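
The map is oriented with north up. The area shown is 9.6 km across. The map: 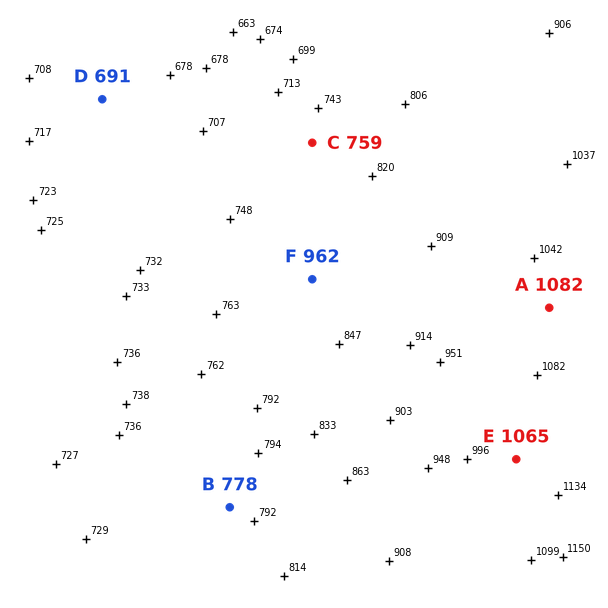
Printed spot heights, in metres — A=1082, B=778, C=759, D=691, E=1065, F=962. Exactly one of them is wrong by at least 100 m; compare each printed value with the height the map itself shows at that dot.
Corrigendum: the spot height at F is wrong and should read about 812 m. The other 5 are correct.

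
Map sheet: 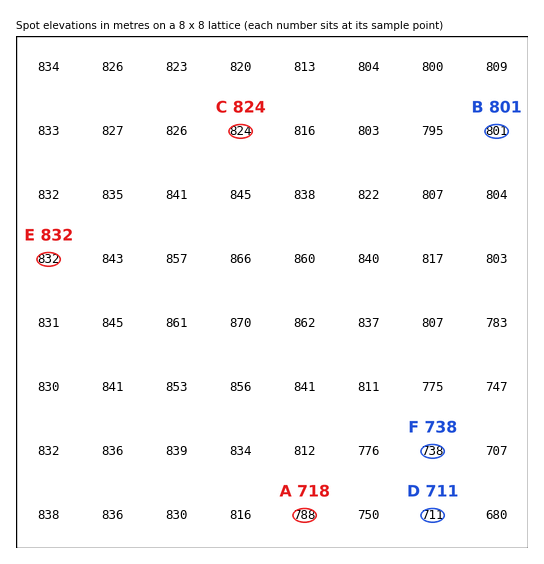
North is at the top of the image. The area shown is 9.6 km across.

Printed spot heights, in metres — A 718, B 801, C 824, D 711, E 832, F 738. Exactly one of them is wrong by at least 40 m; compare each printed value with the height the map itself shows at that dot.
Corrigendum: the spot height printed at A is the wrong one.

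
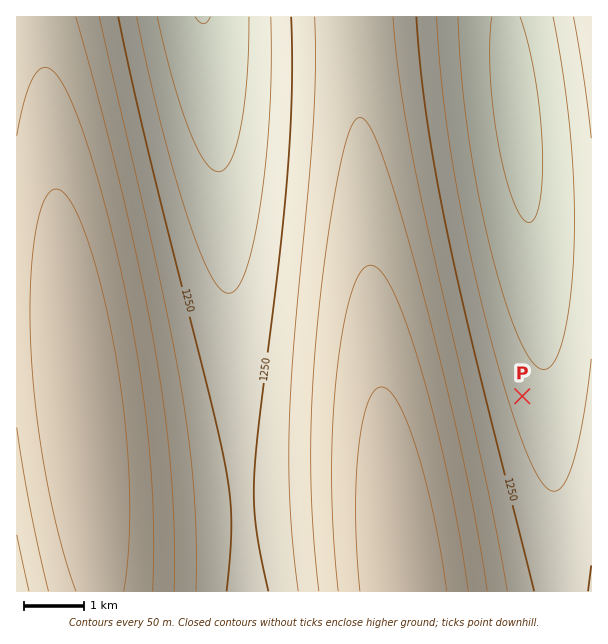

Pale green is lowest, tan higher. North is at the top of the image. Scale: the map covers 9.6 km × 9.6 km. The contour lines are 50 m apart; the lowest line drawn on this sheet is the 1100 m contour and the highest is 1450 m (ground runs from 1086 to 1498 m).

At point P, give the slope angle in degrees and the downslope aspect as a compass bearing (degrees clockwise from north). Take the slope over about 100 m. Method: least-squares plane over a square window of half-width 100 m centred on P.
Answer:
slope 5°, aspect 67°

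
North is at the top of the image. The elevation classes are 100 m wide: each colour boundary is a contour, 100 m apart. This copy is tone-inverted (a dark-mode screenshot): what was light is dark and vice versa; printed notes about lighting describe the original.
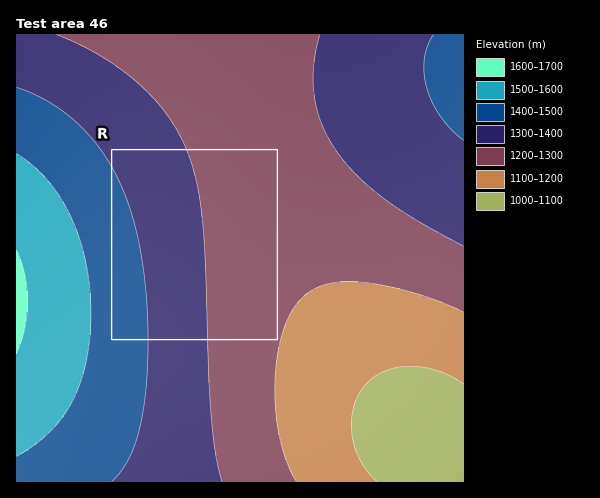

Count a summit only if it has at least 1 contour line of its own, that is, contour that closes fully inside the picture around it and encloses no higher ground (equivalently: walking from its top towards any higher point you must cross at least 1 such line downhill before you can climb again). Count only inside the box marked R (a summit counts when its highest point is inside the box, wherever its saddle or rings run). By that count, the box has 0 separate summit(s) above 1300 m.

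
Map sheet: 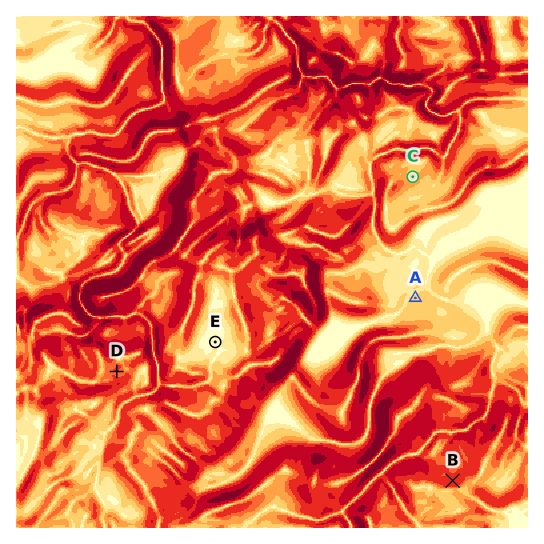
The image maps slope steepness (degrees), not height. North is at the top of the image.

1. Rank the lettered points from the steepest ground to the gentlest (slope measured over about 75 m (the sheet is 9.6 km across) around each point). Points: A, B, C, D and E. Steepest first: B D C A E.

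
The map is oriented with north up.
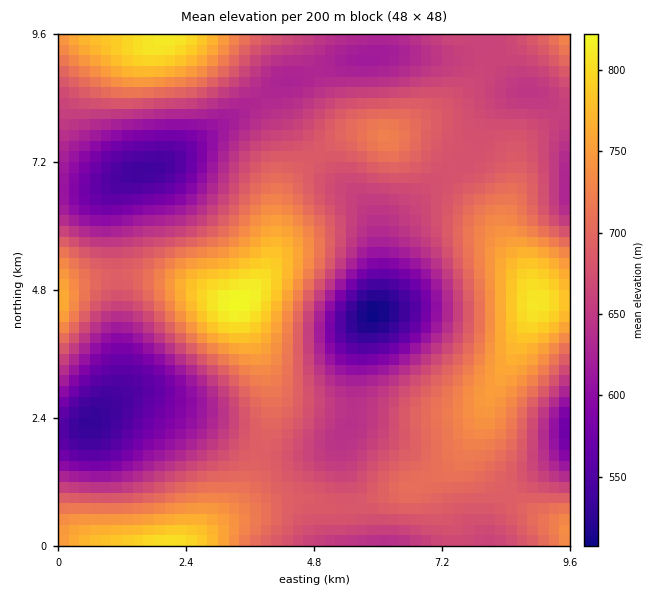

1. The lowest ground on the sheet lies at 510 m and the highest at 820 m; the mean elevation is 670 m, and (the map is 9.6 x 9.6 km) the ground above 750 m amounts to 10.9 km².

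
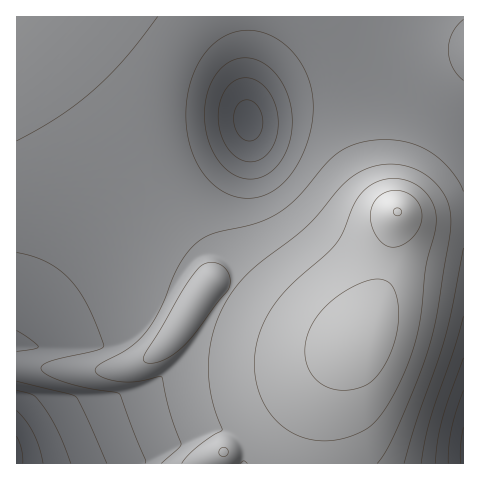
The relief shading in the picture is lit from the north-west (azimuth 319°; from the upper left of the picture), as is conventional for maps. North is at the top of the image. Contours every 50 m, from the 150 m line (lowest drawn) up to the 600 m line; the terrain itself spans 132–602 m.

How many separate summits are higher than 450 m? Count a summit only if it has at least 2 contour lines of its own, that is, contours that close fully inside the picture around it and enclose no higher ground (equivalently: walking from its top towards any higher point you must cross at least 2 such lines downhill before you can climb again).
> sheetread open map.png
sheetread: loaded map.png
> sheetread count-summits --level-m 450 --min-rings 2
1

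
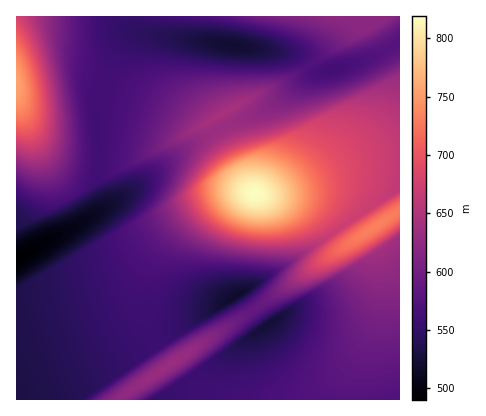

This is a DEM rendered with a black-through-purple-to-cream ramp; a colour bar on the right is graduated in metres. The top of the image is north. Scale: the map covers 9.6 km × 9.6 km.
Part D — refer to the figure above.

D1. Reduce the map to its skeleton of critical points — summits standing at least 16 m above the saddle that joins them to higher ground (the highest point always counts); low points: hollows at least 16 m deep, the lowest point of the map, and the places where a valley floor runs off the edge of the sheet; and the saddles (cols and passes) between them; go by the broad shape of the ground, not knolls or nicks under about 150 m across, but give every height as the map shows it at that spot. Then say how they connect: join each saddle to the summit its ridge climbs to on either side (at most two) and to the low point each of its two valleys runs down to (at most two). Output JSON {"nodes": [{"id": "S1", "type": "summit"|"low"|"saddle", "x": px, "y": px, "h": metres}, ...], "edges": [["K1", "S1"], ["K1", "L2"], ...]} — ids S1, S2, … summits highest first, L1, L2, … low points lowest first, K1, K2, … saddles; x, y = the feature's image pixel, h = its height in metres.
{"nodes": [
{"id": "S1", "type": "summit", "x": 254, "y": 194, "h": 819},
{"id": "S2", "type": "summit", "x": 16, "y": 84, "h": 757},
{"id": "S3", "type": "summit", "x": 376, "y": 226, "h": 732},
{"id": "S4", "type": "summit", "x": 168, "y": 366, "h": 632},
{"id": "S5", "type": "summit", "x": 362, "y": 22, "h": 621},
{"id": "L1", "type": "low", "x": 18, "y": 258, "h": 490},
{"id": "L2", "type": "low", "x": 236, "y": 296, "h": 517},
{"id": "L3", "type": "low", "x": 232, "y": 46, "h": 521},
{"id": "L4", "type": "low", "x": 268, "y": 324, "h": 523},
{"id": "K1", "type": "saddle", "x": 344, "y": 224, "h": 672},
{"id": "K2", "type": "saddle", "x": 254, "y": 308, "h": 588},
{"id": "K3", "type": "saddle", "x": 392, "y": 48, "h": 577},
{"id": "K4", "type": "saddle", "x": 310, "y": 66, "h": 573},
{"id": "K5", "type": "saddle", "x": 104, "y": 86, "h": 562},
{"id": "K6", "type": "saddle", "x": 190, "y": 382, "h": 557},
{"id": "K7", "type": "saddle", "x": 154, "y": 342, "h": 556}],
"edges": [["K1", "S1"], ["K1", "S3"], ["K1", "L1"], ["K1", "L2"], ["K2", "S3"], ["K2", "S4"], ["K2", "L2"], ["K2", "L4"], ["K3", "S1"], ["K3", "S5"], ["K3", "L1"], ["K4", "S1"], ["K4", "S5"], ["K4", "L1"], ["K4", "L3"], ["K5", "S1"], ["K5", "S2"], ["K5", "L1"], ["K5", "L3"], ["K6", "S3"], ["K6", "S4"], ["K6", "L4"], ["K7", "S1"], ["K7", "S4"], ["K7", "L1"], ["K7", "L2"]]}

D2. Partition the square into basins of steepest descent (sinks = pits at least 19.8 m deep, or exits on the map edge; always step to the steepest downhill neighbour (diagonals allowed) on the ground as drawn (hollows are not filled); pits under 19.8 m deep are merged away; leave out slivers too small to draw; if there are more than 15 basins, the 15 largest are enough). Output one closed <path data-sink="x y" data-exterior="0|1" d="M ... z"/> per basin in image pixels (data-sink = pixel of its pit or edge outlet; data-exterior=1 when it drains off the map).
<path data-sink="16 258" data-exterior="1" d="M400 16l-46 0 0 6-10 16-24 20-36 24-42 20-48 28-26-18-22-11-62-23-16 0-34 7-18 1 0 314 102 0 4-4 44-29 2-3-12-18-10-26-2-32 3-16 7-16 11-16 27-25 28-16 20-6 14 0 62 10 18 9 22 26 44-28z"/><path data-sink="268 324" data-exterior="0" d="M400 211l-88 56-52 39-118 76-23 18 281 0z"/><path data-sink="234 46" data-exterior="0" d="M354 16l-338 0 0 70 12 0 40-8 16 0 62 23 22 11 26 18 48-28 42-20 36-24 24-20 10-16z"/><path data-sink="236 296" data-exterior="0" d="M254 193l-14 0-16 4-32 18-27 25-14 22-7 26 1 28 7 22 16 27 76-48 68-50 45-29-23-26-14-7-16-5z"/>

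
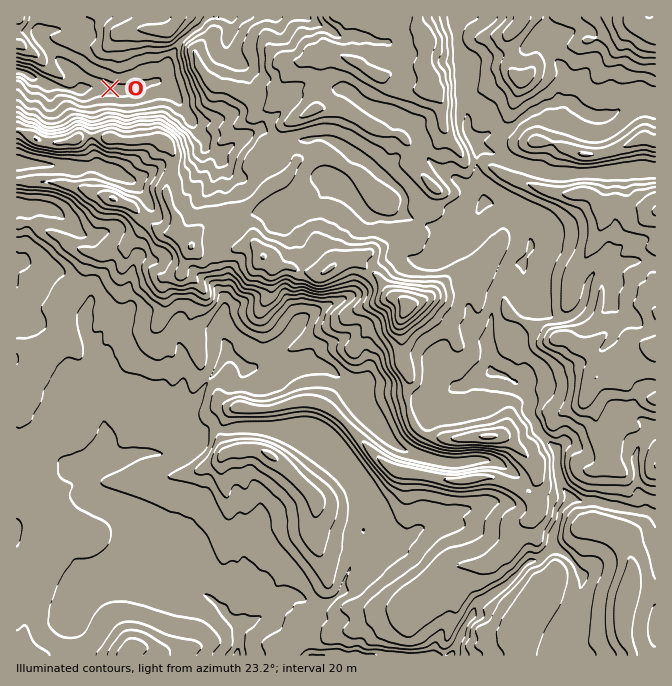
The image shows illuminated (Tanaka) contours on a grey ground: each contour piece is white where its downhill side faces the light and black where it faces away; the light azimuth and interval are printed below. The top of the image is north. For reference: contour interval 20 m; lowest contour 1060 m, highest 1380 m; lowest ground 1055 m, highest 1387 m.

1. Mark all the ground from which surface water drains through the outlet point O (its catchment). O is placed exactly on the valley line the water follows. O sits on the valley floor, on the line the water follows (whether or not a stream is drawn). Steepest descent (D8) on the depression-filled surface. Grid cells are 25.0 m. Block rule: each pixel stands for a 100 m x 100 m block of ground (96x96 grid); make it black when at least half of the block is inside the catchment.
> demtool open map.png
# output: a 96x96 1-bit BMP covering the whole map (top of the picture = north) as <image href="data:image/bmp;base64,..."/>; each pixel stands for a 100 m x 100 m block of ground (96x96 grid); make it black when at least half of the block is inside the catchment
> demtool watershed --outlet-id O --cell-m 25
<image width="96" height="96" href="data:image/bmp;base64,Qk2+BAAAAAAAAD4AAAAoAAAAYAAAAGAAAAABAAEAAAAAAIAEAAATCwAAEwsAAAIAAAAAAAAA////AAAAAAAAAAAAAAAAAAAAAAAAAAAAAAAAAAAAAAAAAAAAAAAAAAAAAAAAAAAAAAAAAAAAAAAAAAAAAAAAAAAAAAAAAAAAAAAAAAAAAAAAAAAAAAAAAAAAAAAAAAAAAAAAAAAAAAAAAAAAAAAAAAAAAAAAAAAAAAAAAAAAAAAAAAAAAAAAAAAAAAAAAAAAAAAAAAAAAAAAAAAAAAAAAAAAAAAAAAAAAAAAAAAAAAAAAAAAAAAAAAAAAAAAAAAAAAAAAAAAAAAAAAAAAAAAAAAAAAAAAAAAAAAAAAAAAAAAAAAAAAAAAAAAAAAAAAAAAAAAAAAAAAAAAAAAAAAAAAAAAAAAAAAAAAAAAAAAAAAAAAAAAAAAAAAAAAAAAAAAAAAAAAAAAAAAAAAAAAAAAAAAAAAAAAAAAAAAAAAAAAAAAAAAAAAAAAAAAAAAAAAAAAAAAAAAAAAAAAAAAAAAAAAAAAAAAAAAAAAAAAAAAAAAAAAAAAAAAAAAAAAAAAAAAAAAAAAAAAAAAAAAAAAAAAAAAAAAAAAAAAAAAAAAAAAAAAAAAAAAAAAAAAAAAAAAAAAAAAAAAAAAAAAAAAAAAAAAAAAAAAAAAAAAAAAAAAAAAAAAAAAAAAAAAAAAAAAAAAAAAAAAAAAAAAAAAAAAAAAAAAAAAAAAAAAAAAAAAAAAAAAAAAAAAAAAAAAAAAAAAAAAAAAAAAAAAAAAAAAAAAAAAAAAAAAAAAAAAAAAAAAAAAAAAAAAAAAAAAAAAAAAAAAAAAAAAAAAAAAAAAAAAAAAAAAAAAAAAAAAAAAAAAAAAAAAAAAAAAAAAAAAAAAAAAAAAAAAAAAAAAAAAAAAAAAAAAAAAAAAAAAAAAAAAAAAAAAAAAAAAAAAAAAAAAAAAAAAAAAAAAAAAAAAAAAAAAAAAAAAAAAAAAAAAAAAAAAAAAAAAAAAAAAAAAAAAAAAAAAAAAAAAAAAAAAAAAAAAAAAAAAAAAAAAAAAAAAAAAAAAABgAAAAAAAAAAAAAADgAAAAAAAAAAAAAADwAAAAAAAAAAAAAAD4AAAAAAAAAAAAAAD/AAAAAAAAAAAAAAH/4AAAAAAAAAAAAAH/8AAAAAAAAAAAAAP/+AAAAAAAAAAAAAH//AAAAAAAAAAAAAH//AAAAAAAAAAAAAH/+AAAAAAAAAAAAAH/+AAAAAAAAAAAAAH/+AAAAAAAAAAAAAH/+AAAAAAAAAAAAAH//AAAAAAAAAAAAf///gAAAAAAAAAAA////wAAAAAAAAAAA////wAAAAAAAAAAA////8AAAAAAAAAAA/////AAAAAAAAAAA///8/gAAAAAAAAAA///4fgAAAAAAAAAA///wfgAAAAAAAAAA//+APgAAAAAAAAAA//4APwAAAAAAAAAAf/wAHwAAAAAAAAAAf/wADwAAAAAAAAAAf/gABwAAAAAAAAAAf/gAAAAAAAAAAAAAf/wAAAAAAAAAAAAAf/4AAAAAAAAAAAAAP/8AAAAAAAAAAAAAAD8AAAAAAAAAAAAAAD8AAAAAAAAAAA="/>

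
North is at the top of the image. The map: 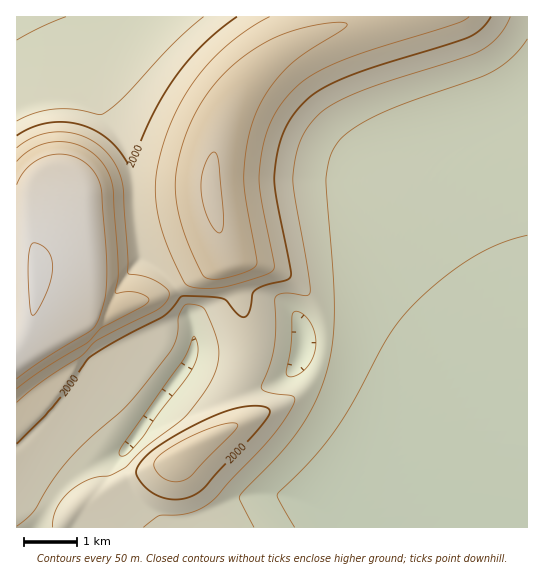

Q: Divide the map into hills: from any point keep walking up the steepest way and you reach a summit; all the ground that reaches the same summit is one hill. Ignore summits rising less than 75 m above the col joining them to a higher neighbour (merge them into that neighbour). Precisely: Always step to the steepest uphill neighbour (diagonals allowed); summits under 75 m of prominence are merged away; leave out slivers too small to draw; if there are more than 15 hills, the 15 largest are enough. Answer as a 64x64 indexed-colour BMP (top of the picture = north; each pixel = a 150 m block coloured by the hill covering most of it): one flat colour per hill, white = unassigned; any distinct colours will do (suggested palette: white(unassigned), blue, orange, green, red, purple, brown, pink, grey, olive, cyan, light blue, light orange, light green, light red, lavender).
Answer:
<image width="64" height="64" href="data:image/bmp;base64,Qk12CAAAAAAAAHYAAAAoAAAAQAAAAEAAAAABAAQAAAAAAAAIAAATCwAAEwsAABAAAAAAAAAA////ALR3HwAOf/8ALKAsACgn1gC9Z5QAS1aMAMJ34wB/f38AIr28AM++FwDox64AeLv/AIrfmACWmP8A1bDFACIjMzMzMzMzMzMzMzMzMzMzMzMzMzMzMzMzERERERERIiIzMzMzMzMzMzMzMzMzMzMzMzMzMzMzMzMREREREREiIjMzMzMzMzMzMzMzMzMzMzMzMzMzMzMzMxERERERESIiIzMzMzMzMzMzMzMzMzMzMzMzMzMzMzMzERERERERIiIjMzMzMzMzMzMzMzMzMzMzMzMzMzMzMzMREREREREiIiIzMzMzMzMzMzMzMzMzMzMzMzMzMzMzMxERERERESIiIiIzMzMzMzMzMzMzMzMzMzMzMzMzMzMzERERERERIiIiIiMzMzMzMzMzMzMzMzMzMzMzMzMzMzMREREREREiIiIiIiIzMzMzMzMzMzMzMzMzMzMzMzMzMxERERERESIiIiIiIiMzMzMzMzMzMzMzMzMzMzMzMzMxERERERERIiIiIiIiIjMzMzMzMzMzMzMzMzMzMzMzMzEREREREREiIiIiIiIiIzMzMzMzMzMzMzMzMzMzMzMzMRERERERESIiIiIiIiIiMzMzMzMzMzMzMzMzMzMzMzMxERERERERIiIiIiIiIiIzMzMzMzMzMzMzMzMzMzMzMxEREREREREiIiIiIiIiIiMzMzMzMzMzMzMzMzMzMzMzERERERERESIiIiIiIiIiIjMzMzMzMzMzMzMzMzMzMzERERERERERIiIiIiIiIiIiMzMzMxMzMzMzMzMzMzMzMREREREREREiIiIiIiIiIiIjMzMRERETMzMzMzMzMzMRERERERERESIiIiIiIiIiIiIzMRERERETMzMzMzMzMRERERERERERIiIiIiIiIiIiIiEREREREREzMzMzMzMREREREREREREiIiIiIiIiIiIiIRERERERERMzMzMzMRERERERERERESIiIiIiIiIiIiIiERERERERETMzMxERERERERERERERIiIiIiIiIiIiIiIRERERERERMREREREREREREREREREiIiIiIiIiIiIiIhERERERERERERERERERERERERERESIiIiIiIiIiIiIiERERERERERERERERERERERERERERIiIiIiIiIiIiIiIREREREREREREREREREREREREREREiIiIiIiIiIiIiIhERERERERERERERERERERERERERESIiIiIiIiIiIiIhERERERERERERERERERERERERERERIiIiIiIiIiIiIiEREREREREREREREREREREREREREREiIiIiIiIiIiIiERERERERERERERERERERERERERERESIiIiIiIiIiIiIRERERERERERERERERERERERERERERIiIiIiIiIiIiIREREREREREREREREREREREREREREREiIiIiIiIiIiIRERERERERERERERERERERERERERERESIiIiIiIiIiERERERERERERERERERERERERERERERERIiIiIiIiIiIREREREREREREREREREREREREREREREREiIiIiIiIiIRERERERERERERERERERERERERERERERESIiIiIiIiIhERERERERERERERERERERERERERERERERIiIiIiIiIiEREREREREREREREREREREREREREREREREiIiIiIiIiIRERERERERERERERERERERERERERERERESIiIiIiIiIhERERERERERERERERERERERERERERERERIiIiIiIiIiEREREREREREREREREREREREREREREREREiIiIiIiIiIRERERERERERERERERERERERERERERERESIiIiIiIiIhERERERERERERERERERERERERERERERERIiIiIiIiIiEREREREREREREREREREREREREREREREREiIiIiIiIiIRERERERERERERERERERERERERERERERESIiIiIiIiIRERERERERERERERERERERERERERERERERIiIiIiIiIhEREREREREREREREREREREREREREREREREiIiIiIiIiERERERERERERERERERERERERERERERERESIiIiIiIiERERERERERERERERERERERERERERERERERIiIiIiIiIREREREREREREREREREREREREREREREREREiIiIiIiIRERERERERERERERERERERERERERERERERESIiIiIiIRERERERERERERERERERERERERERERERERERIiIiIiIhEREREREREREREREREREREREREREREREREREiIiIiIhERERERERERERERERERERERERERERERERERESIiIiIiERERERERERERERERERERERERERERERERERERIiIiIiIREREREREREREREREREREREREREREREREREREiIiIiIRERERERERERERERERERERERERERERERERERESIiIiIhERERERERERERERERERERERERERERERERERERIiIiIiEREREREREREREREREREREREREREREREREREREiIiIiERERERERERERERERERERERERERERERERERERESIiIiIRERERERERERERERERERERERERERERERERERERIiIiIhEREREREREREREREREREREREREREREREREREREiIiIhERERERERERERERERERERERERERERERERERERESIiIiERERERERERERERERERERERERERERERERERERER"/>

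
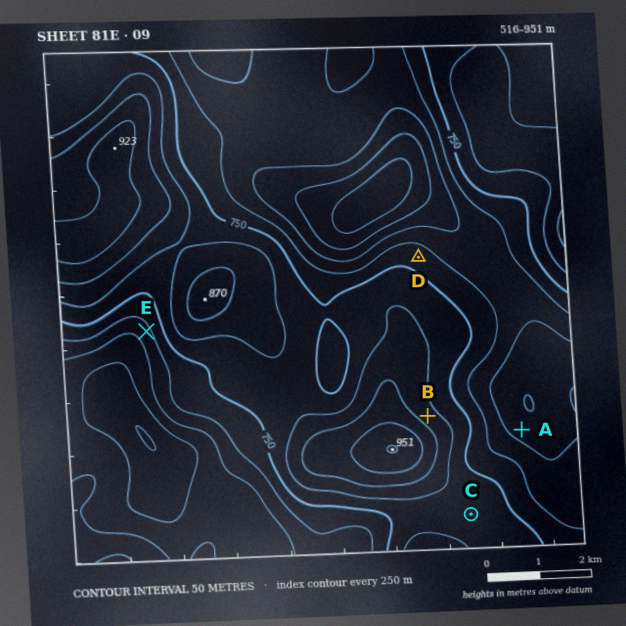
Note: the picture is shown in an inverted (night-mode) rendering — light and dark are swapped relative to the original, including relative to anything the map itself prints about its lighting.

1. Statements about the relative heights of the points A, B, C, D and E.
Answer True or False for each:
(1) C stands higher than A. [True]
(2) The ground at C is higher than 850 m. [False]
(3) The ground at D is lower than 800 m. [True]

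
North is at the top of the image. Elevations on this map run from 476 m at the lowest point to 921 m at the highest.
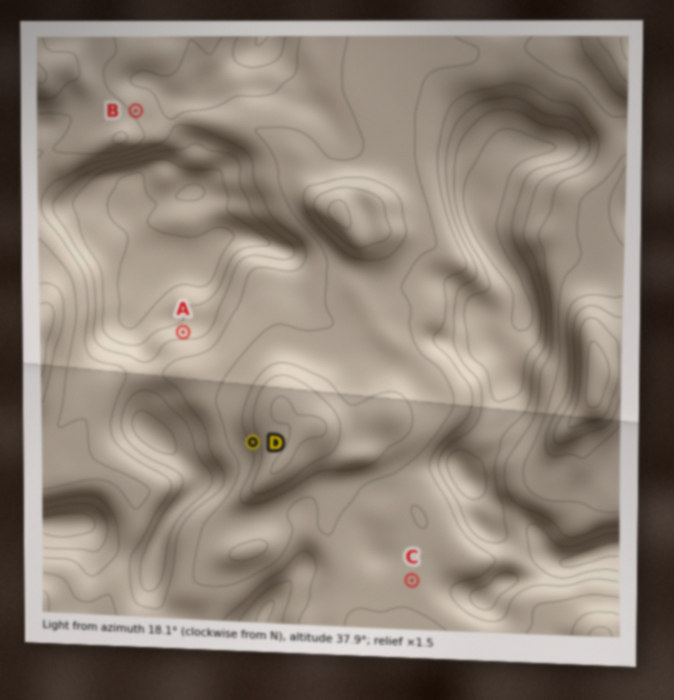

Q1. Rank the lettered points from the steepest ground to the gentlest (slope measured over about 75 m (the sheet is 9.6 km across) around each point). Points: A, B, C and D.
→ D A B C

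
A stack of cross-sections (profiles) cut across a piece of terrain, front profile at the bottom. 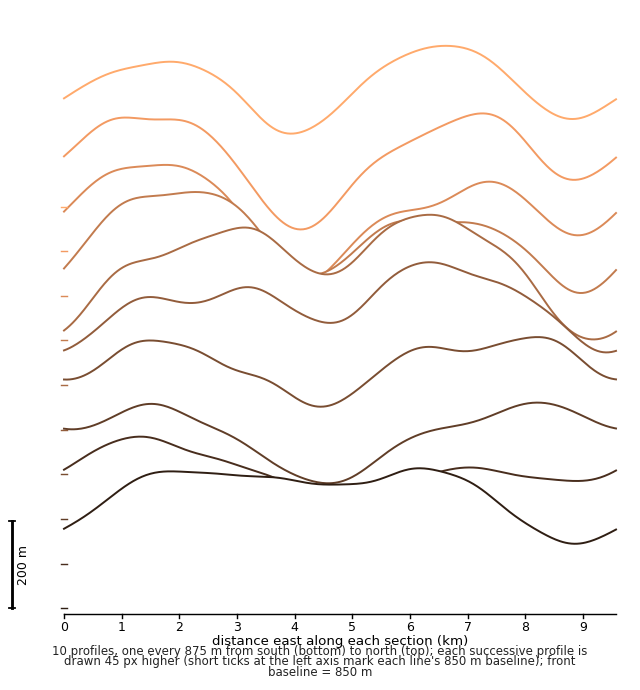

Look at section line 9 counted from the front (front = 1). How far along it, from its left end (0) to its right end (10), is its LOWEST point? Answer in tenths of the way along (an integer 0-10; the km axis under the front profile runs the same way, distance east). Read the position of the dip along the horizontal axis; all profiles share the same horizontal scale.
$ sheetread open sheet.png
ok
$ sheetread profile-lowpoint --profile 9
4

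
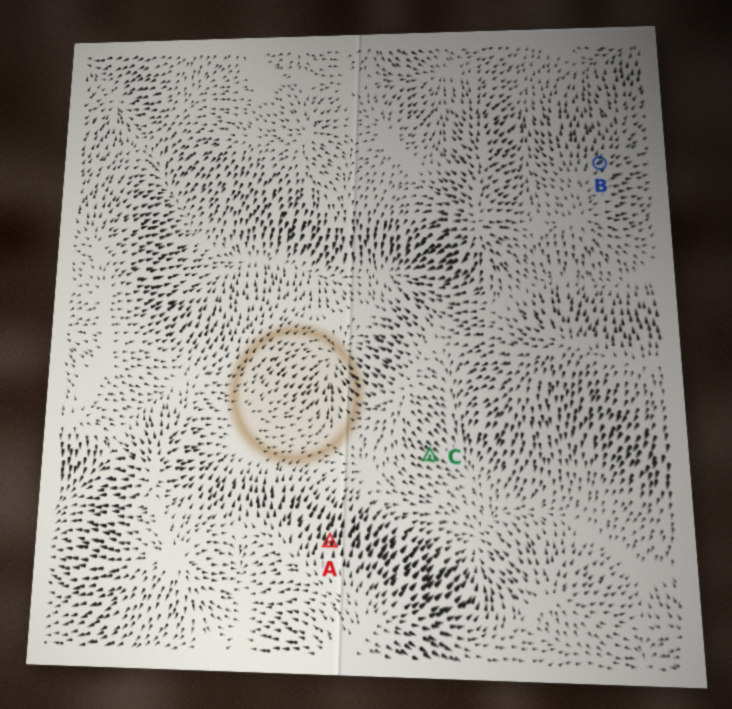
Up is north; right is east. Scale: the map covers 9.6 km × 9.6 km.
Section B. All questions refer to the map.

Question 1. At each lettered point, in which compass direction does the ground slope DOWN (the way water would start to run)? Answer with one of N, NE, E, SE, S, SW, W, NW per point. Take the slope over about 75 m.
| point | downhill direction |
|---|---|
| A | N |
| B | NE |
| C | SE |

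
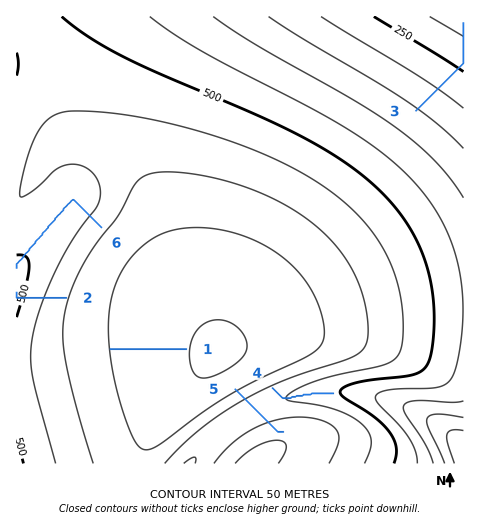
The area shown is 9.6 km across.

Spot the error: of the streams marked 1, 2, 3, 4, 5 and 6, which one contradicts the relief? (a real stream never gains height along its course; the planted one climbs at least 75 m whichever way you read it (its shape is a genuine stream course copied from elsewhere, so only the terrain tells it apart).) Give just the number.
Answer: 5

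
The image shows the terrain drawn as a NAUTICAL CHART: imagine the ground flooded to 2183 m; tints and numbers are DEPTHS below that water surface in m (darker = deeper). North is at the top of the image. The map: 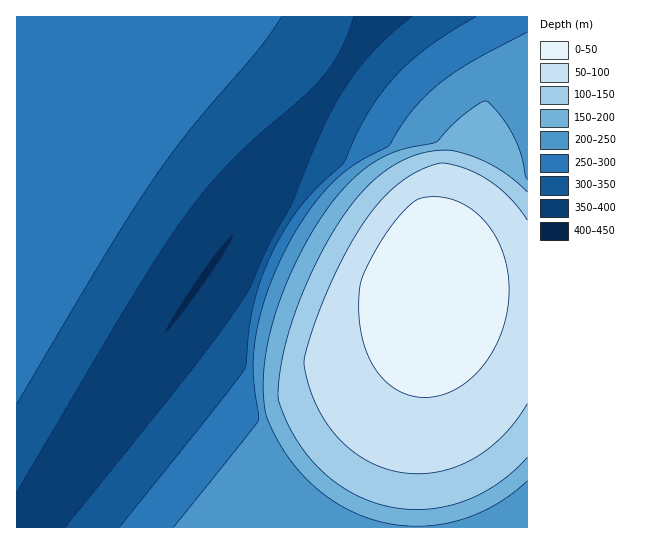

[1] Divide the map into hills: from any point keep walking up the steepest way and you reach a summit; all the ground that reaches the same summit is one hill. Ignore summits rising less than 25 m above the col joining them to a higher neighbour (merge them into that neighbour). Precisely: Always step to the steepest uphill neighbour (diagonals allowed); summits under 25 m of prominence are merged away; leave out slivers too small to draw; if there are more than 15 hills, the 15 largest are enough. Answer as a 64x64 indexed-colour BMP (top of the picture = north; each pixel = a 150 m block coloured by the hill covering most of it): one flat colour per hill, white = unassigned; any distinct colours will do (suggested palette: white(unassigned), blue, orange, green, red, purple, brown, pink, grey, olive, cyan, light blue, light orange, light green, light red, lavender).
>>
<image width="64" height="64" href="data:image/bmp;base64,Qk12CAAAAAAAAHYAAAAoAAAAQAAAAEAAAAABAAQAAAAAAAAIAAATCwAAEwsAABAAAAAAAAAA////ALR3HwAOf/8ALKAsACgn1gC9Z5QAS1aMAMJ34wB/f38AIr28AM++FwDox64AeLv/AIrfmACWmP8A1bDFACIRERERERERERERERERERERERERERERERERERERERERIiEREREREREREREREREREREREREREREREREREREREREiIRERERERERERERERERERERERERERERERERERERERESIiERERERERERERERERERERERERERERERERERERERERIiIhEREREREREREREREREREREREREREREREREREREREiIiERERERERERERERERERERERERERERERERERERERESIiIhERERERERERERERERERERERERERERERERERERERIiIiIREREREREREREREREREREREREREREREREREREREiIiIiERERERERERERERERERERERERERERERERERERESIiIiIRERERERERERERERERERERERERERERERERERERIiIiIiEREREREREREREREREREREREREREREREREREREiIiIiIhERERERERERERERERERERERERERERERERERESIiIiIiERERERERERERERERERERERERERERERERERERIiIiIiIhEREREREREREREREREREREREREREREREREREiIiIiIiIRERERERERERERERERERERERERERERERERESIiIiIiIhERERERERERERERERERERERERERERERERERIiIiIiIiIREREREREREREREREREREREREREREREREREiIiIiIiIiERERERERERERERERERERERERERERERERESIiIiIiIiIRERERERERERERERERERERERERERERERERIiIiIiIiIiEREREREREREREREREREREREREREREREREiIiIiIiIiIhERERERERERERERERERERERERERERERESIiIiIiIiIiIRERERERERERERERERERERERERERERERIiIiIiIiIiIhEREREREREREREREREREREREREREREREiIiIiIiIiIiIRERERERERERERERERERERERERERERESIiIiIiIiIiIiERERERERERERERERERERERERERERERIiIiIiIiIiIiIREREREREREREREREREREREREREREREiIiIiIiIiIiIiERERERERERERERERERERERERERERESIiIiIiIiIiIiIhERERERERERERERERERERERERERERIiIiIiIiIiIiIiEREREREREREREREREREREREREREREiIiIiIiIiIiIiIhERERERERERERERERERERERERERESIiIiIiIiIiIiIiIRERERERERERERERERERERERERERIiIiIiIiIiIiIiIiEREREREREREREREREREREREREREiIiIiIiIiIiIiIiIRERERERERERERERERERERERERESIiIiIiIiIiIiIiIiERERERERERERERERERERERERERIiIiIiIiIiIiIiIiIhEREREREREREREREREREREREREiIiIiIiIiIiIiIiIiERERERERERERERERERERERERESIiIiIiIiIiIiIiIiIhERERERERERERERERERERERERIiIiIiIiIiIiIiIiIiIREREREREREREREREREREREREiIiIiIiIiIiIiIiIiIhERERERERERERERERERERERESIiIiIiIiIiIiIiIiIiIRERERERERERERERERERERERIiIiIiIiIiIiIiIiIiIiEREREREREREREREREREREREiIiIiIiIiIiIiIiIiIiIRERERERERERERERERERERESIiIiIiIiIiIiIiIiIiIiERERERERERERERERERERERIiIiIiIiIiIiIiIiIiIiIhEREREREREREREREREREREiIiIiIiIiIiIiIiIiIiIiERERERERERERERERERERESIiIiIiIiIiIiIiIiIiIiIhERERERERERERERERERERIiIiIiIiIiIiIiIiIiIiIiIREREREREREREREREREREiIiIiIiIiIiIiIiIiIiIiIiERERERERERERERERERESIiIiIiIiIiIiIiIiIiIiIiIRERERERERERERERERERIiIiIiIiIiIiIiIiIiIiIiIiEREREREREREREREREREiIiIiIiIiIiIiIiIiIiIiIiIhERERERERERERERERESIiIiIiIiIiIiIiIiIiIiIiIiERERERERERERERERERIiIiIiIiIiIiIiIiIiIiIiIiIhEREREREREREREREREiIiIiIiIiIiIiIiIiIiIiIiIiIRERERERERERERERESIiIiIiIiIiIiIiIiIiIiIiIiIhERERERERERERERERIiIiIiIiIiIiIiIiIiIiIiIiIiIREREREREREREREREiIiIiIiIiIiIiIiIiIiIiIiIiIiERERERERERERERESIiIiIiIiIiIiIiIiIiIiIiIiIiIRERERERERERERERIiIiIiIiIiIiIiIiIiIiIiIiIiIiEREREREREREREREiIiIiIiIiIiIiIiIiIiIiIiIiIiIhERERERERERERESIiIiIiIiIiIiIiIiIiIiIiIiIiIiIRERERERERERERIiIiIiIiIiIiIiIiIiIiIiIiIiIiIhEREREREREREREiIiIiIiIiIiIiIiIiIiIiIiIiIiIiIRERERERERERESIiIiIiIiIiIiIiIiIiIiIiIiIiIiIiERERERERERER"/>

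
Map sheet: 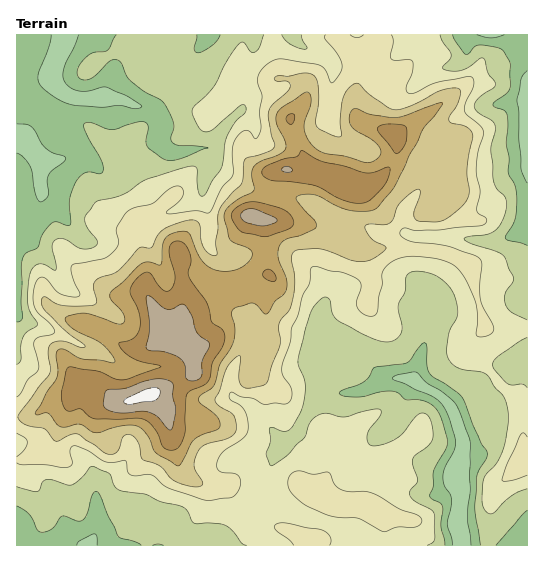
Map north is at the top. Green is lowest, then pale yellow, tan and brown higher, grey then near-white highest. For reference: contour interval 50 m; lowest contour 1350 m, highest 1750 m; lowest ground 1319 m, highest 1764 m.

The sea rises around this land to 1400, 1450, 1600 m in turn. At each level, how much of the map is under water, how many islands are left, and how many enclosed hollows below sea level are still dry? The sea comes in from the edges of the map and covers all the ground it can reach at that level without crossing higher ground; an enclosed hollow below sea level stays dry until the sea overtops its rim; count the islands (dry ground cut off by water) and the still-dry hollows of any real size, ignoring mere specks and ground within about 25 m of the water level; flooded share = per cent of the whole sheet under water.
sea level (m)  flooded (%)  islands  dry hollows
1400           14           0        0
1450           35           0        0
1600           84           1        0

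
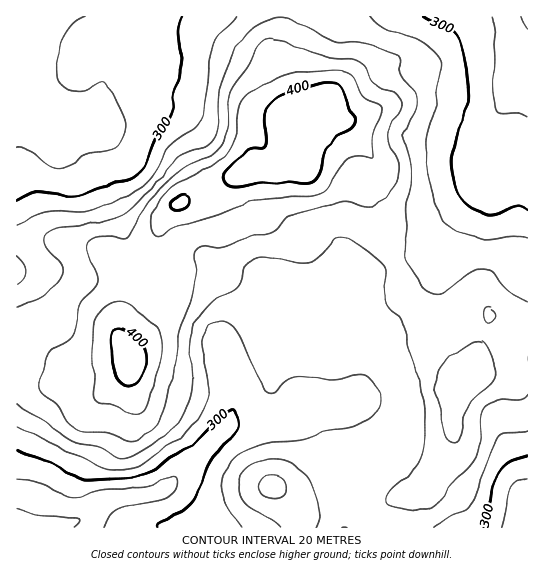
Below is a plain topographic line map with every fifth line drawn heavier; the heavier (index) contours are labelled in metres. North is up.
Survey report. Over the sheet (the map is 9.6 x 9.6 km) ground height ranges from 255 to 415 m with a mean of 330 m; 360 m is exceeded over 20.3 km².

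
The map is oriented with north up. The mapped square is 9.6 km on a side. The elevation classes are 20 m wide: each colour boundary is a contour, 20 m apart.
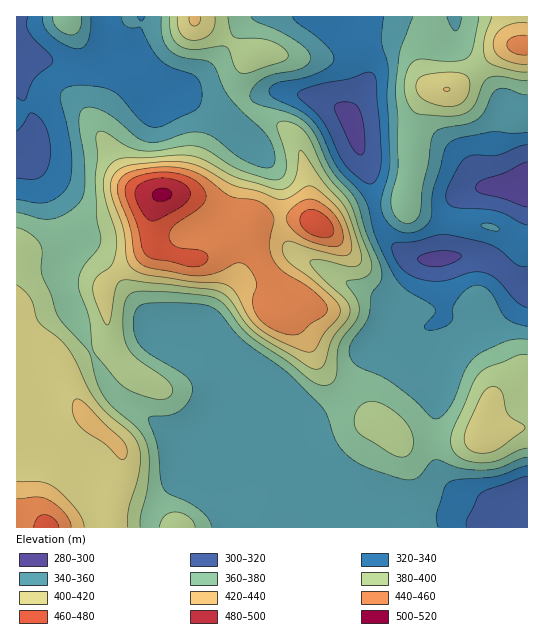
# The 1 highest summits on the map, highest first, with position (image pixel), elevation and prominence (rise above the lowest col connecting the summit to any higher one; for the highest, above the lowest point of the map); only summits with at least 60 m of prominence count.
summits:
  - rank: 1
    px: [162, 194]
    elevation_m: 503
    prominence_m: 210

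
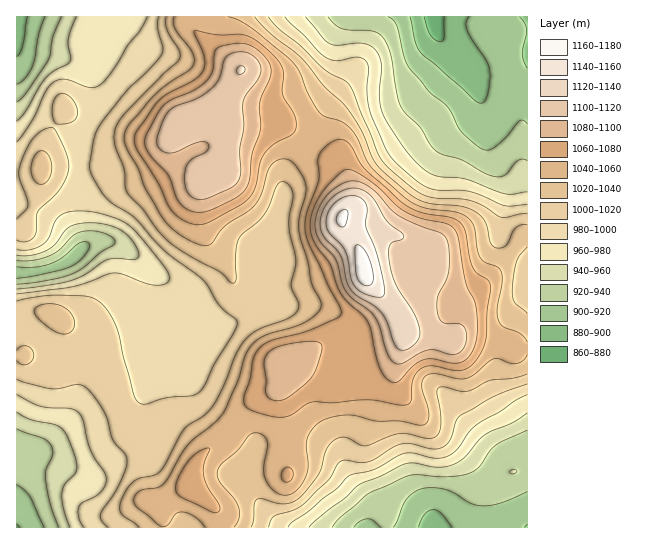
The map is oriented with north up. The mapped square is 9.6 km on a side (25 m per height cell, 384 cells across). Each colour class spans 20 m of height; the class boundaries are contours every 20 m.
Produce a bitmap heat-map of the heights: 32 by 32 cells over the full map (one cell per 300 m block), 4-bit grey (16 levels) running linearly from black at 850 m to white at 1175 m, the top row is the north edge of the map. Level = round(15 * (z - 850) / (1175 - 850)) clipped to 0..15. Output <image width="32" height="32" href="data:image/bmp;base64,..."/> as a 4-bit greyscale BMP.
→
<image width="32" height="32" href="data:image/bmp;base64,Qk12AgAAAAAAAHYAAAAoAAAAIAAAACAAAAABAAQAAAAAAAACAAATCwAAEwsAABAAAAAAAAAAAAAAABEREQAiIiIAMzMzAERERABVVVUAZmZmAHd3dwCIiIgAmZmZAKqqqgC7u7sAzMzMAN3d3QDu7u4A////ADNFZ4iZiZmHdlVDMzIjMzM0VmeJmZqpiIdlVEQzMzMzNFVmeJmqmYiZhmVEQzRERERFVneIqpiJqYdmZURURERERWZ3eJqZiZmYd3ZmZlRERFVnd3eJqZmZmIiIeHZVRFVWZ3d3iJmZmZmImZmHZlVmZmd3d3eJqqqZmZmph3dmZ3d3d3d3iau7qqqqqYiHdnd3d3d2d3ibu7qqq6mZmIiId3d3Zmd4m7u6qrzLu6mZiIiHd2Zmd4qruqq83My5mXiIh3dmZnd4iaqqvdzMupl4iHd2ZmZ3d3iZq83cy7qIZ3d3ZmZmeHd4mb3dzMu6iERFZmZmZ3iHiJrO7czLqpdEM0VVZniId3ib3+zMy6mIZlM0RWeJmHd4rN7czMuYiHdlRFZ4mZiHeL3u3cy7mIh3ZmZniaqpiIi97ty6qYd3d3ZneJq7u6iIrO3KmHd2Znh3d4iavMy5iJvMqHZmVVV4h3eJq7zMuYmauodlVUREeHd3ibzMzLqZmql2VURDRGd3d4q8zMy6qpmYZVRDMzNWd3eJrMzMuqqZl2VEQzMzVnd3eJvMzLqpmIdURDMiM0VmZneJq8zLqYh2VEMyIjM0VWZneJq8y6mHdlQzIiIyNEVmZneJvMuYdmZUMiIiIiNFZmZ3mqqph2VVVDISIzIjRWZmaJmZmHZUREMyEiMy"/>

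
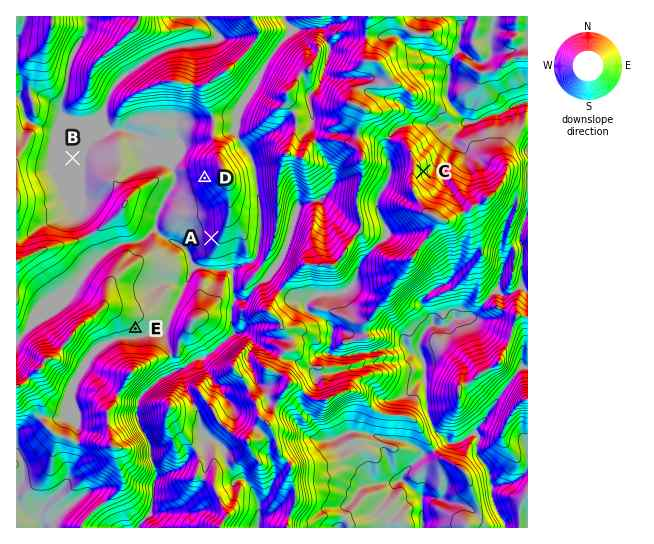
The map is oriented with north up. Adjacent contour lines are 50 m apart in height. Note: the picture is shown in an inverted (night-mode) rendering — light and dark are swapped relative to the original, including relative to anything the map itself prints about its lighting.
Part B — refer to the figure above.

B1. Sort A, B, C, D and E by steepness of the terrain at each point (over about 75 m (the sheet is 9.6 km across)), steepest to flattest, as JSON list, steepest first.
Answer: ["D", "C", "A", "E", "B"]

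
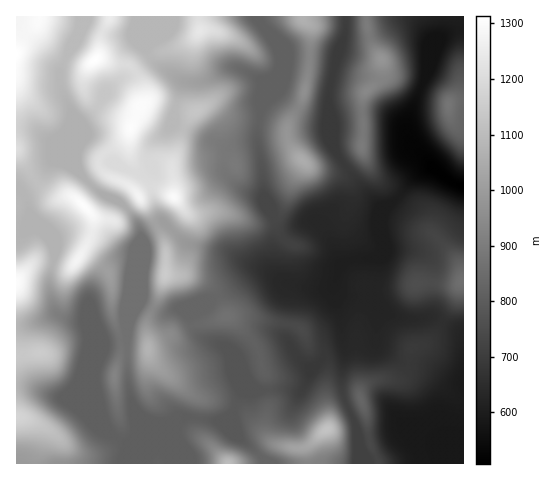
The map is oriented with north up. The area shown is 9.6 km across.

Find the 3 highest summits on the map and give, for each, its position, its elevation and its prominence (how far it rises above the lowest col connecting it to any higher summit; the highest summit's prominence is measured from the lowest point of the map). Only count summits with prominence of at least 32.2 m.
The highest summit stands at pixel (95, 60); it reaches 1312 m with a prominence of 214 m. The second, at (84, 206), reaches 1307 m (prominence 193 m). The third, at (131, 129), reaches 1305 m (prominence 111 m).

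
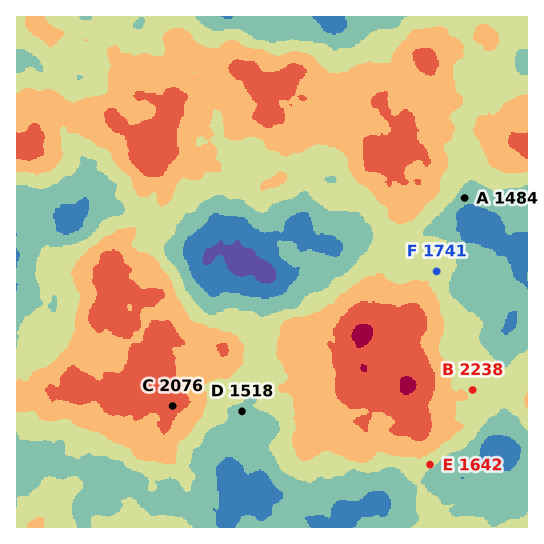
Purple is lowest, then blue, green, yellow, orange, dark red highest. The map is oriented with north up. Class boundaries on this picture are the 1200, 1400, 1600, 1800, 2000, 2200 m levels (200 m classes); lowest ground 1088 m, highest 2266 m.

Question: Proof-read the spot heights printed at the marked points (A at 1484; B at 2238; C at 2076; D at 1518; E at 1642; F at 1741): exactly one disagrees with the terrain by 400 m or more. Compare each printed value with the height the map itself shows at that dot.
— B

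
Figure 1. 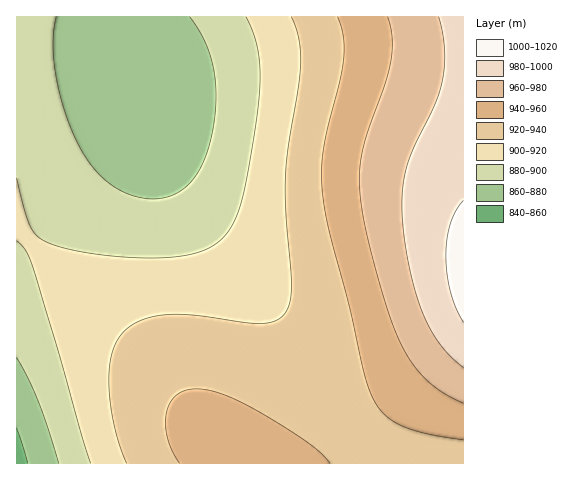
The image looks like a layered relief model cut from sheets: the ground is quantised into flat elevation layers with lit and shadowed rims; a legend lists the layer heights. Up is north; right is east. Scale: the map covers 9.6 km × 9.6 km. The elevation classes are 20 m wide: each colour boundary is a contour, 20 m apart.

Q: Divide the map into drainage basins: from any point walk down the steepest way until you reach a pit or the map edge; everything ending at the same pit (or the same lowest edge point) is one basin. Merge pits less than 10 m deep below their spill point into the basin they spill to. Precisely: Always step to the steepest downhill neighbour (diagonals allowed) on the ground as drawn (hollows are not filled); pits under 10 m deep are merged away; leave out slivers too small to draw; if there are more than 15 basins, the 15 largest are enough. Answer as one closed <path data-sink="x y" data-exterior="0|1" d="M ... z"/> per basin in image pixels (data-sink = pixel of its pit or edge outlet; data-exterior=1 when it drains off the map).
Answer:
<path data-sink="144 95" data-exterior="0" d="M463 16l-447 1 0 208 47 51 88 84 51 67 12 14 28 23 84-1 42-36 96-91z"/><path data-sink="17 463" data-exterior="1" d="M17 226l-1 237 225 1-4-6-23-17-12-14-51-67-88-84z"/>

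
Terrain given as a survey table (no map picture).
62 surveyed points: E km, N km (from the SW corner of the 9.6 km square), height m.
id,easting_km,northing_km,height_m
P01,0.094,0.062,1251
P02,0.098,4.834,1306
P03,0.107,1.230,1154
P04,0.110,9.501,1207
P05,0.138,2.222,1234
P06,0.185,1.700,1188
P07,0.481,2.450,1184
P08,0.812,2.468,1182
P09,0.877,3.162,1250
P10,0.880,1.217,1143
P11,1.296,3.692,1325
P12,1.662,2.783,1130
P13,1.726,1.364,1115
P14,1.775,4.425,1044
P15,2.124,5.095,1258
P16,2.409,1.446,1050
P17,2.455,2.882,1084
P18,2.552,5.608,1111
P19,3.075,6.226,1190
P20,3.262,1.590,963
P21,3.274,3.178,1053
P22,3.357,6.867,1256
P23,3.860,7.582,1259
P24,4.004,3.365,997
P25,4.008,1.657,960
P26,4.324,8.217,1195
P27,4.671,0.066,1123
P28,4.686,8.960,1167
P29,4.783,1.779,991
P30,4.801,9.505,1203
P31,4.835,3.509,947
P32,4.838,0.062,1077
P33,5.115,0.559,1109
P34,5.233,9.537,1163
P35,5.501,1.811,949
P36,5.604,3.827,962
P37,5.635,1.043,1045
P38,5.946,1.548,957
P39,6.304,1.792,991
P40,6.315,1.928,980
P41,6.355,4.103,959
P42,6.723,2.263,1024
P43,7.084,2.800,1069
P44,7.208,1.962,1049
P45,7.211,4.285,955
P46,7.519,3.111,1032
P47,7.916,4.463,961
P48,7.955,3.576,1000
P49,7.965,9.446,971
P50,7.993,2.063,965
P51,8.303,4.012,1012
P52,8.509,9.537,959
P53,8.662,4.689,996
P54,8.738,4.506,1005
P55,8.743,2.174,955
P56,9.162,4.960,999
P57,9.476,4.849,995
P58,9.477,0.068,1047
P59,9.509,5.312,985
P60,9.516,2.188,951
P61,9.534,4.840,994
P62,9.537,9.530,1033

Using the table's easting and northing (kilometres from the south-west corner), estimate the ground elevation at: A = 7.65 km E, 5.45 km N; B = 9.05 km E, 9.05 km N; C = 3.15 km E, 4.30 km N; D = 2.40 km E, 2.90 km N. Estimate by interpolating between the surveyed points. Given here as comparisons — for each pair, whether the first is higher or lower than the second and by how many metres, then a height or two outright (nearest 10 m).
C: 200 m higher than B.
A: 190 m lower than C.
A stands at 940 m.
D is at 1090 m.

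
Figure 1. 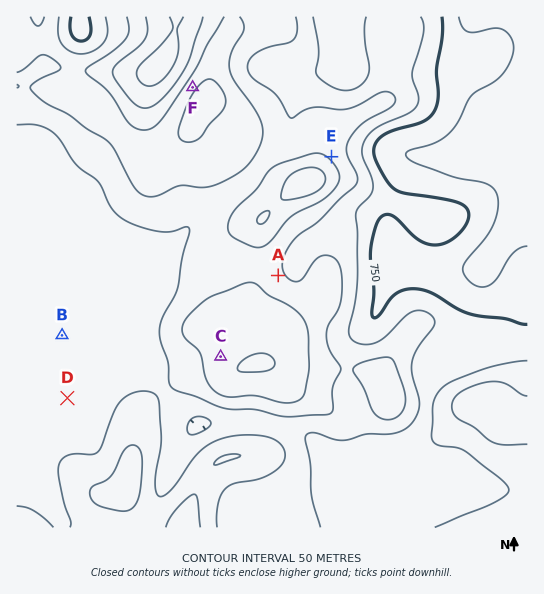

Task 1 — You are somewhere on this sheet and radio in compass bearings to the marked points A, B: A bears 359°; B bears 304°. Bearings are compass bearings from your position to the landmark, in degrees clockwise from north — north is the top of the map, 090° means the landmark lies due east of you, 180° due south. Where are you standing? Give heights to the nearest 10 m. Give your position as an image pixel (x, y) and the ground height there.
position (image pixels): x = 282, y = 483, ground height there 830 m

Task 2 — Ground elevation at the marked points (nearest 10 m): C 920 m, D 840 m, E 890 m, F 940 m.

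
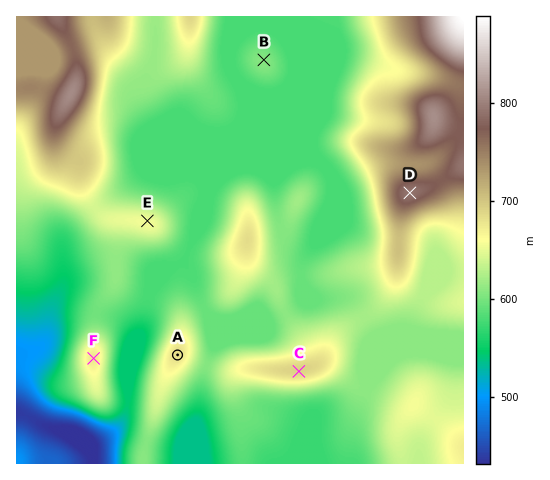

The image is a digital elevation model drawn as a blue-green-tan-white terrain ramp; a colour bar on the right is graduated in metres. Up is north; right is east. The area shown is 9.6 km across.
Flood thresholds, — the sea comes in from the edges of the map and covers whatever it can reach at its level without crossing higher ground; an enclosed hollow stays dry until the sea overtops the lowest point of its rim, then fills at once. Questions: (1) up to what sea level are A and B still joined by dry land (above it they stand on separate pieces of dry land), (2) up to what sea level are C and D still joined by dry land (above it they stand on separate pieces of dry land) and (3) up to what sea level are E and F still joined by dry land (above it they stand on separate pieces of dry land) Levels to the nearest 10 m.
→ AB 580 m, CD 620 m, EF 600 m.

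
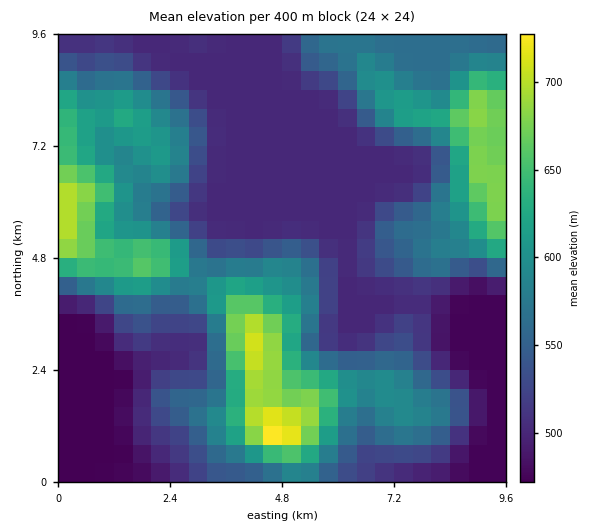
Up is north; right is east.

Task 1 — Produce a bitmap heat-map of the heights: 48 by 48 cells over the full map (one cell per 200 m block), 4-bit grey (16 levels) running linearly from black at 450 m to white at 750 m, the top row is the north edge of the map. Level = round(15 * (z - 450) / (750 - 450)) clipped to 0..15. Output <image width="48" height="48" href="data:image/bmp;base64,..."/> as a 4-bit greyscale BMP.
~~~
<image width="48" height="48" href="data:image/bmp;base64,Qk32BAAAAAAAAHYAAAAoAAAAMAAAADAAAAABAAQAAAAAAIAEAAATCwAAEwsAABAAAAAAAAAAAAAAABEREQAiIiIAMzMzAERERABVVVUAZmZmAHd3dwCIiIgAmZmZAKqqqgC7u7sAzMzMAN3d3QDu7u4A////ABERERESIiM0RVVVVmd2VURDMzIiIiERERERERESIjM0VVVVZ3d3ZURDMzMyIiERERERERESIzNEVVZniZmYdVRDMzMzMyEREREREREiMzNFVmeKvMuphlVERFVEQyIREREREREjMzRFZ3ms3u3Kl2VVVWZVVDIRERERERIjM0RWd4q97u3LmGVVZndmZUMhERERERIjNEVWeJrN7t3LqHZWZ3d3ZlMhERERERIjRVVmd5rN3czMqXZmd3d3dlQyERERERIjRVZmZ4rNzLzMuYdnd3d3dlQyEREREREjRVVVVorMy7u7qYd3d3dmZVMhEREREREjREREVorMy7qqqYd3d3dlVDIhEREREREiMzM0RorNy6qZmHd3d3ZVQyIRERERERIiIzMzRpvNy6mHdmZmZmVUMiERERERESIiIiIzR5zdy6h2VEREVVVDMhERERERESMzMzMzR6zdy5hlQzMzRERDIhEREREREjNDMzMzR6zdy6hlMzMzNEQzIREREREREjREQ0MzV6zdy6h1QzMzM0QzIRERERERI0RUREREaKzMuql2QzMzMzMzIhERESIiNFVVVEVWeau7qZh2QzMzMzMzIhERETMzRWZmVVVniaqqmIh2QzMzMzMyIhEREURVZniHdmZniZmZiId2QzMzMzMzMiERImZ4iImZiHdneIiIiHd2QzMzMzNEQzIiI4iZmZqqqYd2Z3d3d3dmQzMzREVVVUQzRaqqqqq7uph2VmZmZ3ZlQzM0RFVmdmVVZ7u7qqq7uphlRFVVVWZUMzM0RVVmd3Znicy7qZmamYdkQ0QzRERDMzM0RVVmZnd4mtzKmIiIh2ZTMzMzMzMzMzM0VWZmZneJqtzKmId3ZlRDMzMzMzMzMzMzRWZmZneau8zKmHd2ZUQzMzMzMzMzMzMzRVVmZ3iau9zLqYd2ZUQzMzMzMzMzMzMzNERVZ4ibvNzLqYd2ZVQzMzMzMzMzMzMzMzNFZ4mru8zLqYd2ZmVDMzMzMzMzMzMzMzM0Vom7u8y6qYd3d3VDMzMzMzMzMzMzMzMzRom8y7upmHd3iHZDMzMzMzMzMzMzMzMzRXm8y6qZh3d4iHZTMzMzMzMzMzMzMzMzRXq8u6mYh3eIiHZUMzMzMzMzMzMzMzMzRoq7u6mYd3iIiHZUMzMzMzMzMzMzM0RFV5q7u6mYiIiIh3ZUMzMzMzMzMzM0RWZ3eKu7u6mYiJmYd2ZUMzMzMzMzMzNFZ4iIiavLu6mYiJmYd2VDMzMzMzMzMzNWeImZiavMu5mIiJiHdlVDMzMzMzMzMzRWeImYiJvMu5h3eIh3ZVQzMzMzMzMzM0VniIiHd4q7undmZ3dlVEMzMzMzMzMzNEV4iHd2ZnmqqmZVVmVUQzMzMzMzMzM0RFZ4h2ZmZniZmFVERVRDMzMzMzMzMzNFVVZ3dmZmZmd4d0Q0REMzMzMzMzMzMzNVZmZ3ZmZmZmZmZjMzMzMzMzMzMzMzMzRWZmZmZmZmZmZmZjMzMzMzMzMzMzMzMzRWZmZmZmZmZmZlVQ=="/>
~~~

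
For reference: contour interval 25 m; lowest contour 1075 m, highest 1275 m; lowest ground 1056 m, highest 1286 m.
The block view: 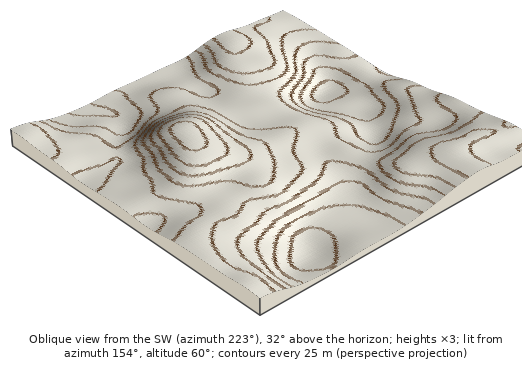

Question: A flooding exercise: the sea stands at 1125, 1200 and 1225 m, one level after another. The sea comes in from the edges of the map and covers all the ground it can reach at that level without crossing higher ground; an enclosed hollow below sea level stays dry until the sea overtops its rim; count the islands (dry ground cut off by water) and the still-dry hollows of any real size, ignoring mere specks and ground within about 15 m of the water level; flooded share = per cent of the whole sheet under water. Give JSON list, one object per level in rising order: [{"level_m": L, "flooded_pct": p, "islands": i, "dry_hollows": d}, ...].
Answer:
[{"level_m": 1125, "flooded_pct": 22, "islands": 0, "dry_hollows": 0}, {"level_m": 1200, "flooded_pct": 80, "islands": 1, "dry_hollows": 0}, {"level_m": 1225, "flooded_pct": 92, "islands": 1, "dry_hollows": 0}]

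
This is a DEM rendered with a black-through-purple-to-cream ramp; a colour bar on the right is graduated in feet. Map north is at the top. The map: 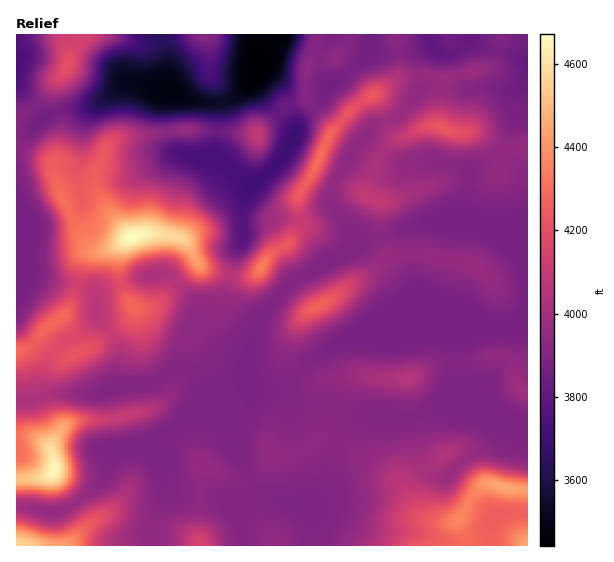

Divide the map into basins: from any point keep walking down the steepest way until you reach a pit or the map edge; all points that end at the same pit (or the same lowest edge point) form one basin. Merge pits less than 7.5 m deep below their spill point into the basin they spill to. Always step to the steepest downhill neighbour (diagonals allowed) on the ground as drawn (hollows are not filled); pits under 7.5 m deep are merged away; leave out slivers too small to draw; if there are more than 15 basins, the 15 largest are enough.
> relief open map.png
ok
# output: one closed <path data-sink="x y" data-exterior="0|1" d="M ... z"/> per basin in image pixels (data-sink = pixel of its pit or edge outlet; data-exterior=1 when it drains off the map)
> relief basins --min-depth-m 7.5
<path data-sink="467 324" data-exterior="0" d="M438 126l-15 1-34 18-12 14-4 14-10 21-44-21-4-4-16 26-2 9 3 16-9 20-8 7-13 7-15 20-8 3-12 0-28-7-9-7-26 25-14 17-8 4-11 0-5-3-3 11-10 10-23 16-23 12-6 3-10-3-14-10-6-10-10 12-12 4 7 5 7 13 8 35 14 28 0 8-2 5 4 18-2 10 26 35 8 15-3 6-15 17 397 0 1-5-9-22-11 4-10-1-12-5-8-9-6-16 0-8 10-14 22-15 7-1 20 21 11 8 10 0 16 6 21 0 0-342-23 0-30-16-21 2z"/><path data-sink="257 68" data-exterior="0" d="M19 351l-3 1 0 193 51 1 17-17 3-6-8-15-26-35 2-10-4-12 2-19-14-28-8-35z"/><path data-sink="293 139" data-exterior="0" d="M307 99l-21 7-29 28-47-4-36 0-61 11-8 7-2 12-8 13 1 16 12 22 22 26 11-3 22 0 14 3 11 7 9 19 5 4 33 10 18-2 8-7 9-14 13-7 8-7 6-12 3-8-3-16 2-9 13-20 19-40 0-7z"/><path data-sink="167 92" data-exterior="0" d="M205 34l-40 4-19 7-29-10-31-1-11 10-6 12-1 9-11 15-2 8 0 15 5 14 1 14-2 22-6 11 0 9 7 20 17 35 8 15 6 6 14 1 26-13-23-26-13-26 0-12 8-13 2-12 8-7 61-11 54 1-4-3-1-5-3-30-11-20 0-33z"/><path data-sink="17 256" data-exterior="1" d="M17 147l0 204 12-4 18-21 20-14 9-23 5-30 6-6 14-2-10-2-6-6-25-50-8-28-6-6z"/><path data-sink="527 63" data-exterior="1" d="M527 34l-25 0-7 26-5 7-47 12-4 40 2 8 13 6 21-2 30 16 23-2z"/><path data-sink="371 35" data-exterior="1" d="M395 34l-78 1-2 14-8 19 0 31 24 29 0 5 26-28 34-22 6-6 2-24z"/><path data-sink="97 312" data-exterior="0" d="M125 241l-24 10-14 2-6 6-5 30-9 23-20 14-7 9 1 6 18 14 10 3 22-11 30-20 10-10 2-10-10-18-6-26 2-12z"/><path data-sink="153 275" data-exterior="0" d="M163 234l-22 0-10 3-10 8-2 6-2 12 3 18 8 19 7 7 15 2 8-4 14-17 25-24-5-13-9-12z"/><path data-sink="429 35" data-exterior="1" d="M501 34l-104 0 2 41-3 4 10-2 43 1 41-11 6-11 3-15 2-2z"/><path data-sink="495 516" data-exterior="0" d="M491 483l-5 0-10 8-17 28 0 5 6 13 2 8 60 1 1-55-27-4z"/><path data-sink="17 63" data-exterior="1" d="M85 34l-69 1 1 80 17-8 13-12 18-24 10-27 10-7z"/>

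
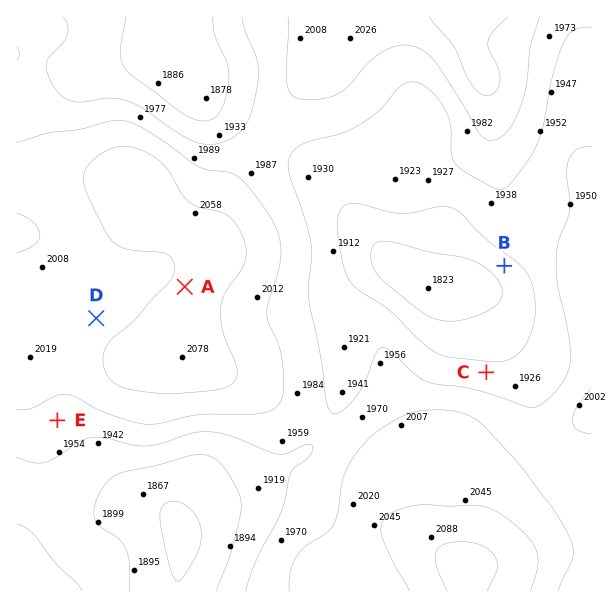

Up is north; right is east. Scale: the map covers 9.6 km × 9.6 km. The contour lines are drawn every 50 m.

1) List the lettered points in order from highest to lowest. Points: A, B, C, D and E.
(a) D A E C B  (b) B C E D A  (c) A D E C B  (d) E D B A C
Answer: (c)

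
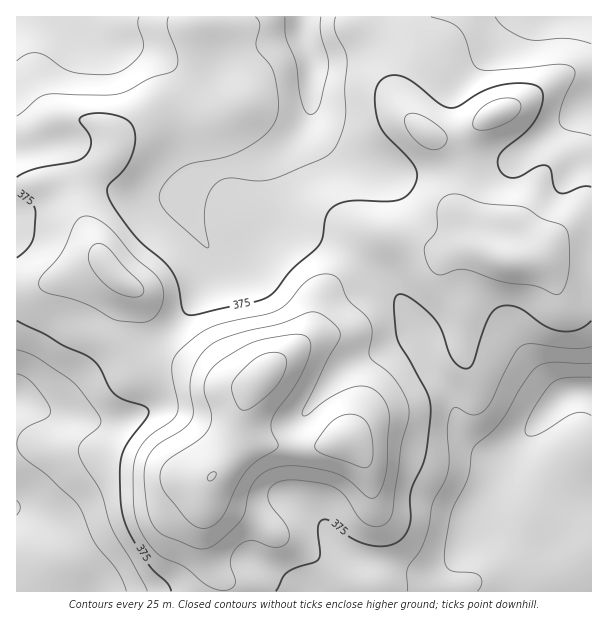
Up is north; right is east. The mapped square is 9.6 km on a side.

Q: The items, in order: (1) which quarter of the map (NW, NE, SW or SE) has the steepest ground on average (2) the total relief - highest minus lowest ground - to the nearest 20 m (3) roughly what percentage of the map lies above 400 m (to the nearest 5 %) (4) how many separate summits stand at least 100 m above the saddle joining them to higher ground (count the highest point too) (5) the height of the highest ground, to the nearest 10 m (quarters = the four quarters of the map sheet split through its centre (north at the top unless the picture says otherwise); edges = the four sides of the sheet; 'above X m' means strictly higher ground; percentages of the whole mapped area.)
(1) The south-west quarter is the steepest part of the map.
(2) The total relief is about 200 m.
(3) Roughly 20 % of the ground is higher than 400 m.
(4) There is 1 summit with 100 m or more of prominence.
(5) The highest ground is at about 490 m.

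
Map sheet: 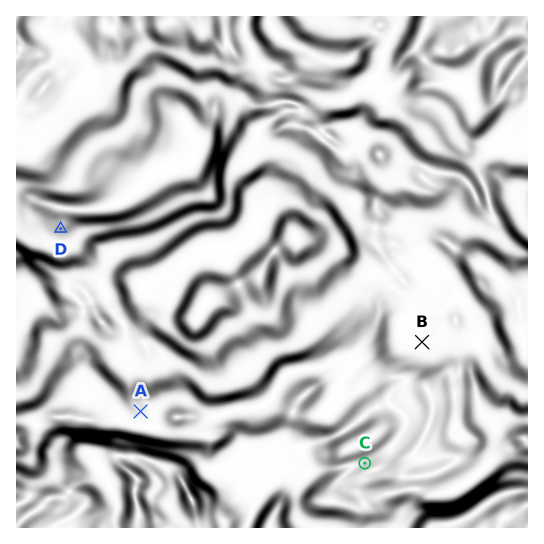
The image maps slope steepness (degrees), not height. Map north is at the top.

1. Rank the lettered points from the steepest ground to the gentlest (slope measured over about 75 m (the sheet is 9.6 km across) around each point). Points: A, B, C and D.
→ D C A B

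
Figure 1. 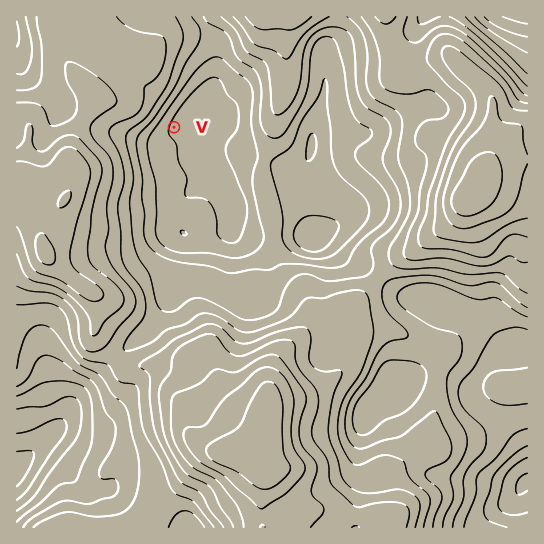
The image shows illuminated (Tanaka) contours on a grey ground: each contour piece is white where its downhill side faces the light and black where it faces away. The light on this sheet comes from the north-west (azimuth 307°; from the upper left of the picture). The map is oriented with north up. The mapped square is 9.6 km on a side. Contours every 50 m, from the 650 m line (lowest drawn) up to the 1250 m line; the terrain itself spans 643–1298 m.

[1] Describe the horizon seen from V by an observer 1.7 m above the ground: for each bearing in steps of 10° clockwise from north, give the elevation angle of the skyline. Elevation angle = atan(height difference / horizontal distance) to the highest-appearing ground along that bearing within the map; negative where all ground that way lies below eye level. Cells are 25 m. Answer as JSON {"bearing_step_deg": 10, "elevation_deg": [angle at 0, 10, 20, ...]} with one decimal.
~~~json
{"bearing_step_deg": 10, "elevation_deg": [8.5, 5.4, 3.4, 5.4, 6.2, 5.2, 4.9, 5.0, 4.8, 4.2, 4.8, 4.1, 2.9, 2.4, 2.9, 3.7, 5.1, 4.7, 4.1, 3.8, 5.8, 6.4, 7.9, 9.8, 11.2, 11.4, 10.3, 11.8, 14.2, 16.0, 16.6, 16.4, 15.7, 14.6, 13.2, 11.2]}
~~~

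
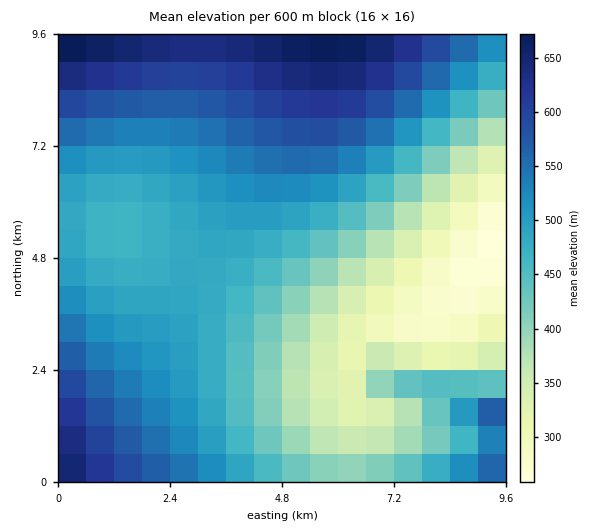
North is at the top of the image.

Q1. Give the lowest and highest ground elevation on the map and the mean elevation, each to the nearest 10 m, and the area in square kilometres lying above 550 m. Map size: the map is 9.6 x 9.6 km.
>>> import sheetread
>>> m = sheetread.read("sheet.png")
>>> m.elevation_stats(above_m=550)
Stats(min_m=260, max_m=690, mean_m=480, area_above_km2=23.5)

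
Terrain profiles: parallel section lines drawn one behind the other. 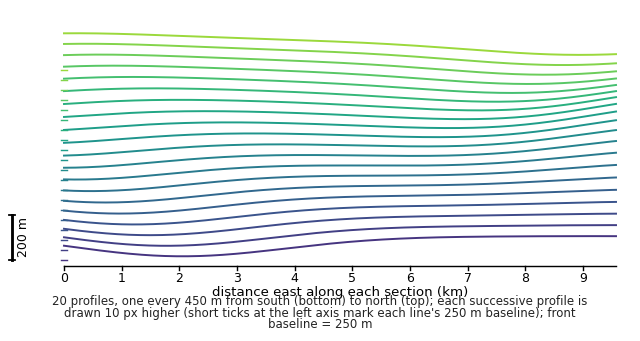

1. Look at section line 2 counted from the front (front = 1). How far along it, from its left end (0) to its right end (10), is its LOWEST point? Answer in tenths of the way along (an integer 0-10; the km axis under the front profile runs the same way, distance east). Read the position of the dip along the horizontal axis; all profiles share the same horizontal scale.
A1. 2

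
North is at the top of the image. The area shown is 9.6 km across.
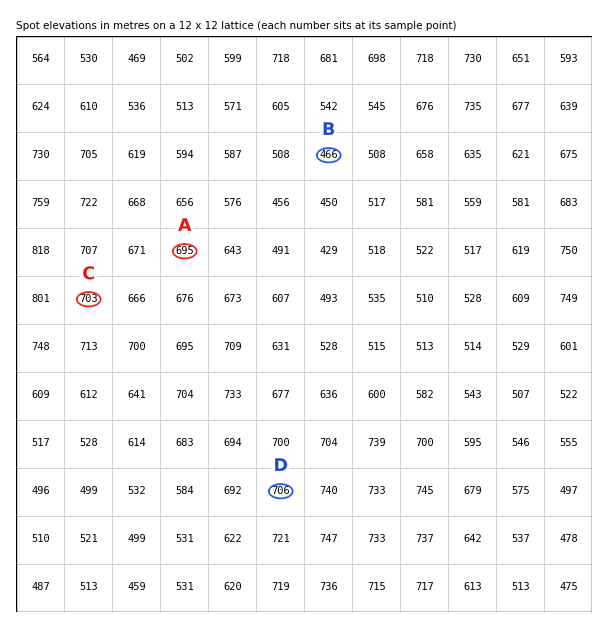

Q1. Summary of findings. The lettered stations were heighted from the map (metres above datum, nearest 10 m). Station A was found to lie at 690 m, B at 470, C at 700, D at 710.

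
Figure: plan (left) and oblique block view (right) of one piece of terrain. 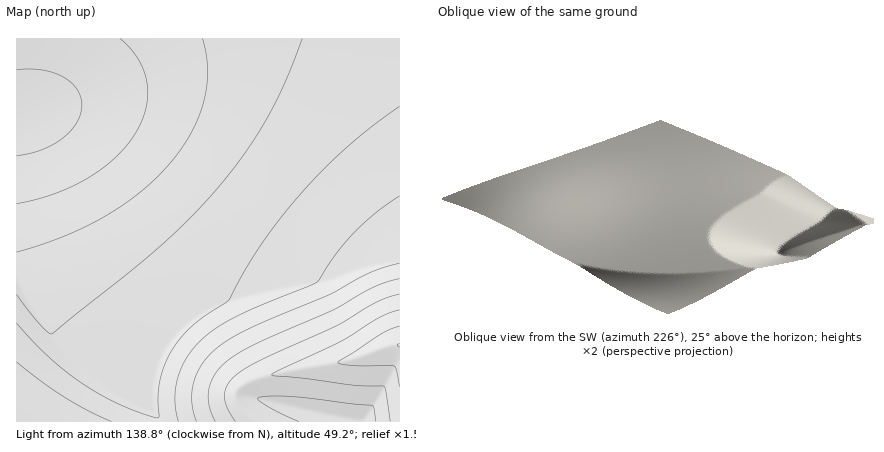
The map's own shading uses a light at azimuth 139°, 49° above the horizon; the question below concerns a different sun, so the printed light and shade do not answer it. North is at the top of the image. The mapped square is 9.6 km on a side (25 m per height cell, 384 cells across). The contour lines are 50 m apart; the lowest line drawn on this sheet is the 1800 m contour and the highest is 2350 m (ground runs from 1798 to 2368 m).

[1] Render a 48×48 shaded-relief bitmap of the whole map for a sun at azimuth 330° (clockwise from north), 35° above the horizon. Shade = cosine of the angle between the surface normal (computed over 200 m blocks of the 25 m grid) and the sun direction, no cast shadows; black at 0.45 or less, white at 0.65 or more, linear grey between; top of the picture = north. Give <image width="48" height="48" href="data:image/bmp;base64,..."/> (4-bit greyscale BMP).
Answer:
<image width="48" height="48" href="data:image/bmp;base64,Qk32BAAAAAAAAHYAAAAoAAAAMAAAADAAAAABAAQAAAAAAIAEAAATCwAAEwsAABAAAAAAAAAAAAAAABEREQAiIiIAMzMzAERERABVVVUAZmZmAHd3dwCIiIgAmZmZAKqqqgC7u7sAzMzMAN3d3QDu7u4A////AJmYiHd2ZlVEV3d3eImZlmZmZnms3ux2ZpmYiHd2ZVVWZmZnd3iJl3d4mavN3u6WZpmIh3dmZVZ4h2ZmZmZ5mZq8ze7u7u7IZpiIh3ZmVniJhlVVVVVYvN7u7u7u7u7qZpiId3Zmd4mZhlREREM0nO7u7u7u7u7thoiId2ZniZmZhkREMzIiNorN3u7u7u7ut4iHd2Z4mZmZh0MzMyIiIjRWiavN3u7u2oiHd3iJmZmZl0MzIiIiIiIiI0Vnir3u7Yh3d4iZmZmZmGMiIiIiIiIiIiIiI0es3Yh3eImZmZmZmHQiIiIiIiIiIiIhERI1eIh3iIiIiIiIiIYyIiIiIiIiIiIRERERI4h4iIiIiIiIiIhjIiIiIiIiIiEREREREYh4iIiIiIiIiIiGMiIiIiIiIhEREREREYiIiIiIiIiIiIiIdTIiIiIiEREREREREYiIiIiIiIiIiIiIiGUyIiIhEREREREREXiIiIiIiIiIiIiIiIh2RDIiEREREREREXiIiIiIiIiIiIiIiIiId2VUMyIREREREXiIiIiIiIiIiIiIiIiIiIh3dlVDIREREXiIiIiIiIiIiIiIiIiIiIiIiHd2VCEREXd3d3eIiIiIiIiIiIiIiIiIiIh3d2VDM3d3d3d3d3iIiIiIiIiIiIiIiIh3d3d2Znd3d3d3d3d3iIiIiIiIiIiIiId3d3d3d3d3d3d3d3d3d4iIiIiIiIiIiId3d3d3d3d3d3d3d3d3d3eIiIiIiIiIiId3d3d3d3d3d3d3d3d3d3d3iIiIiIiIiIh3d3d3d3dmZmZnd3d3d3d3d4iIiIiIiIh3d3d3d3ZmZmZmZnd3d3d3d3eIiIiIiIh3d3d3d2ZmZmZmZmZ3d3d3d3d4iIiIiIiHd3d3d3ZmZmZmZmZnd3d3d3d3iIiIiIiId3d3d3dmZmZmZmZmd3d3d3d3iIiIiIiIiHd3d3d2ZmZmZmZmd3d3d3d3eIiIiIiIiIh3d3d3dmZmZmZmd3d3d3d3eIiIiIiIiIiId3d3d3ZmZmZmd3d3d3d3eIiIiIiIiIiIiHd3d3d3d2d3d3d3d3d3eIiIiIiIiIiIiIh3d3d3d3d3d3d3d3d3iIiIiIiIiIiIiIiIh3d3d3d3d3d3d3d3iIiIiIiIiIiIiIiIiIh3d3d3d3d3d3d4iIiIiIiIiIiIiJmYiIiIh3d3d3d3d3iIiIiIiIiIiIiIiJmZmYiIiIiId3d3iIiIiIiIiIiIiIiIiKmZmZmIiIiIiIiIiIiIiIiIiIiIiIiIiKqqmZmZmIiIiIiIiIiIiIiIiIiIiIiIiKqqqpmZmZmIiIiIiIiIiIiIiIiIiIiIiKqqqqqZmZmZmIiIiIiIiIiIiIiIiIiIiLu6qqqqmZmZmZmIiIiIiIiIiIiIiIiIiLu7uqqqqpmZmZmZmIiIiIiIiIiIiIiIiLu7u6qqqqqZmZmZmZmIiIiIiIiIiIiIiLu7u7qqqqqpmZmZmZmZmYiIiIiIiIiIiLu7u7uqqqqqmZmZmZmZmZmYiIiIiIiIiA=="/>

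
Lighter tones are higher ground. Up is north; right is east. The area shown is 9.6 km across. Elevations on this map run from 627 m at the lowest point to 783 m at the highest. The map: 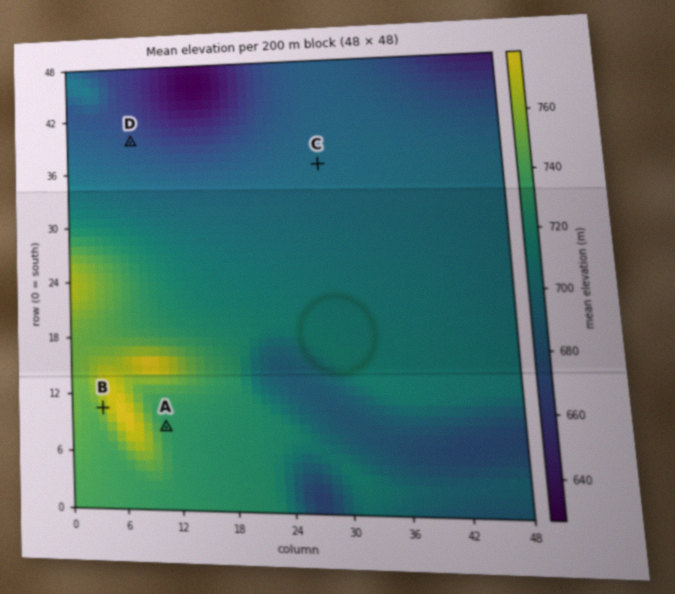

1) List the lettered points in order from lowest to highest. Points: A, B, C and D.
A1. D C A B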